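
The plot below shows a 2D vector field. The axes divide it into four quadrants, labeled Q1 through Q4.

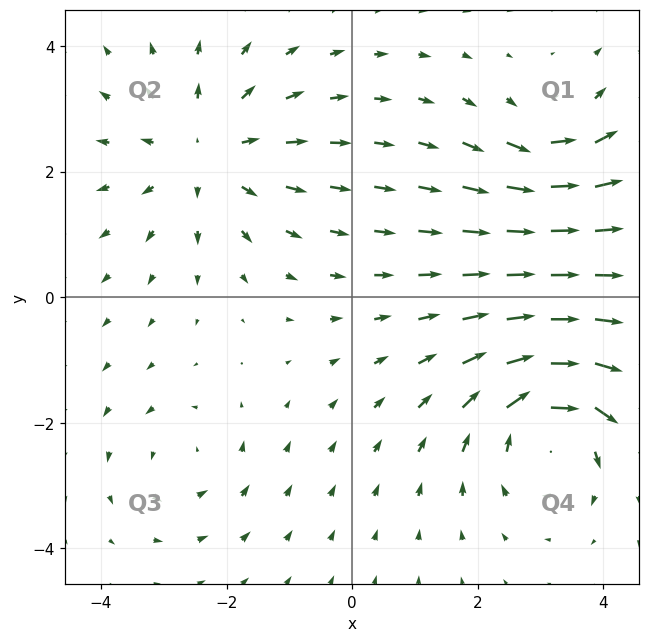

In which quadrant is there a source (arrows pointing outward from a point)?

The source sits at approximately (-2.3, 2.3), which lies in quadrant Q2. The divergence there is about +4, positive as expected for a source.

Q2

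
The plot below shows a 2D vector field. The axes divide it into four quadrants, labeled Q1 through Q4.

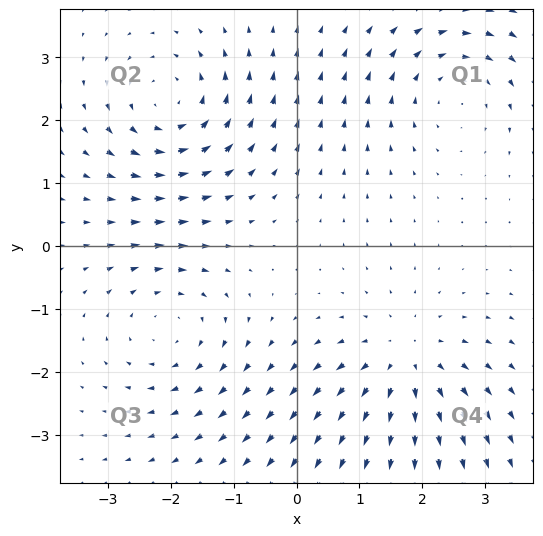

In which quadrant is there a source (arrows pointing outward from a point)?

Q4

The source sits at approximately (1.7, -1.8), which lies in quadrant Q4. The divergence there is about +3, positive as expected for a source.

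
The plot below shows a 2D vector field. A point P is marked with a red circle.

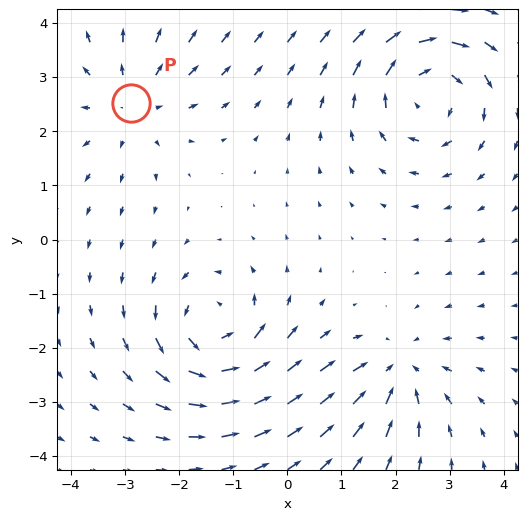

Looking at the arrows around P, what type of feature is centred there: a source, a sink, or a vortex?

At P (-2.9, 2.5) the arrows spread outward. Divergence about +3, curl ≈0 — positive divergence with near-zero curl is a source.

source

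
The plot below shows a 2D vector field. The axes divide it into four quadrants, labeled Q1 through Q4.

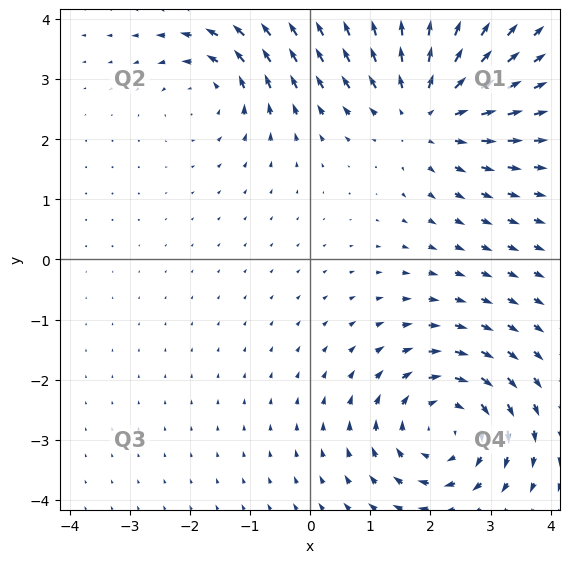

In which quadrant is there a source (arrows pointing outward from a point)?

Q1

The source sits at approximately (1.9, 2.5), which lies in quadrant Q1. The divergence there is about +4, positive as expected for a source.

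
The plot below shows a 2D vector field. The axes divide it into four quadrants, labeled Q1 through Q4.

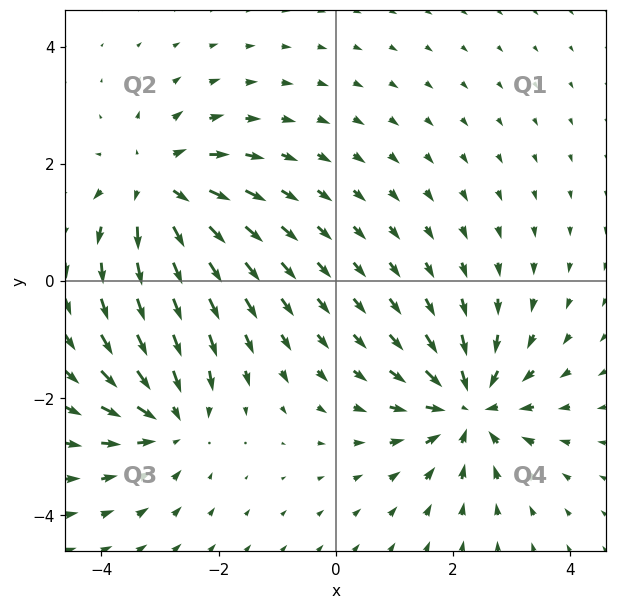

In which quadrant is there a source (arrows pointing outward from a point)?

Q2

The source sits at approximately (-3.0, 1.6), which lies in quadrant Q2. The divergence there is about +5, positive as expected for a source.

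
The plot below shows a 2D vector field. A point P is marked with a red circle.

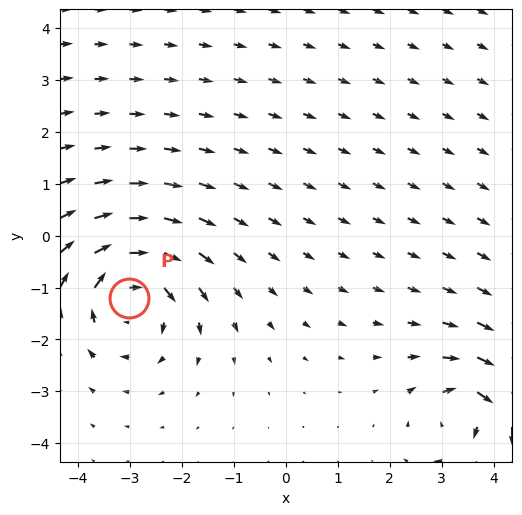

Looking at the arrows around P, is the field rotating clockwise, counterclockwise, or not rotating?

clockwise

Near P at (-3.0, -1.2) the arrows circulate clockwise. The curl (z-component) there is about -5; negative curl means clockwise rotation.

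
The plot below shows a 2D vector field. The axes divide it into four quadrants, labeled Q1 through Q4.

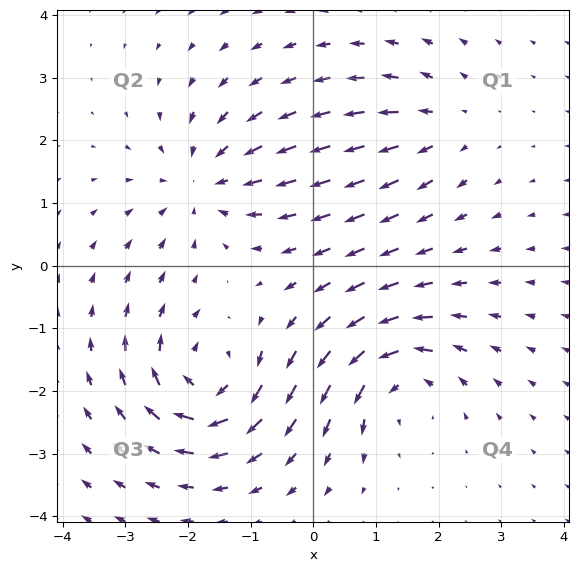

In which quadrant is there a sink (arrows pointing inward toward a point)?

Q2

The sink sits at approximately (-1.7, 1.3), which lies in quadrant Q2. The divergence there is about -4, negative as expected for a sink.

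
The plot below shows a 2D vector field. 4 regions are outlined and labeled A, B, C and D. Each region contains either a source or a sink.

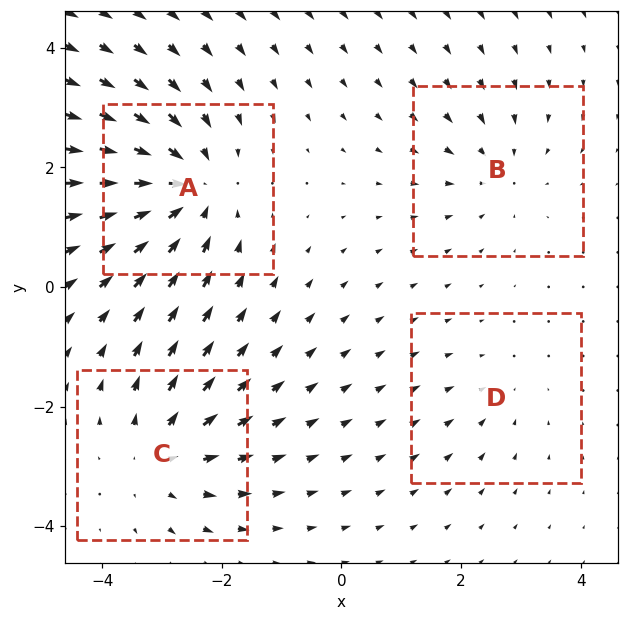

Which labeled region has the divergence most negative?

Divergence at each region's feature centre — A: about -6, B: about -3, C: about +4, D: about -2. Region A is most negative.

A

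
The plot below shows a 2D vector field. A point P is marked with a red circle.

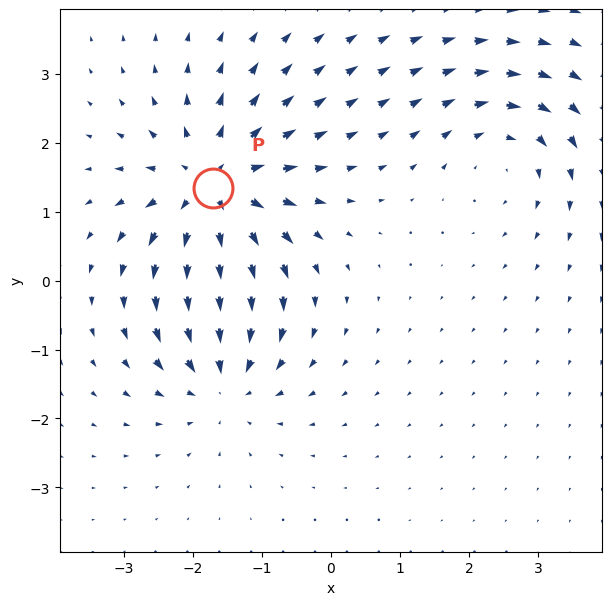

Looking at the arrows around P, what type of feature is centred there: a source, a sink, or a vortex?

At P (-1.7, 1.3) the arrows spread outward. Divergence about +5, curl ≈0 — positive divergence with near-zero curl is a source.

source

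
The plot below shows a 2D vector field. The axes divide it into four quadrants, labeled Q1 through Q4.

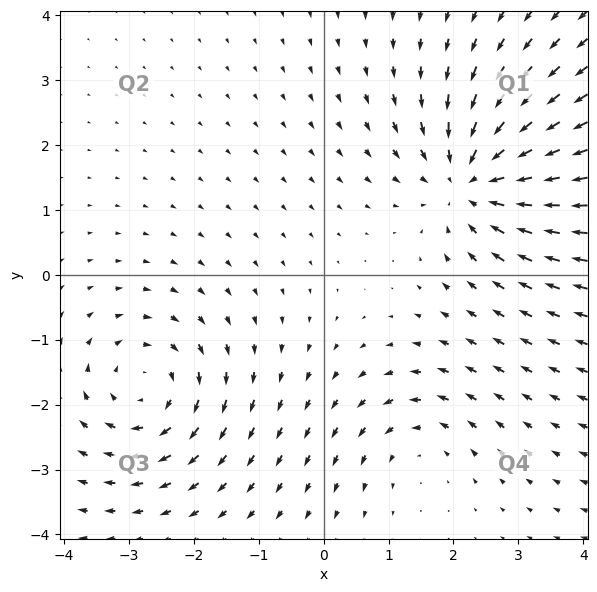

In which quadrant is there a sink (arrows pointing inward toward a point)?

Q1

The sink sits at approximately (2.3, 1.5), which lies in quadrant Q1. The divergence there is about -5, negative as expected for a sink.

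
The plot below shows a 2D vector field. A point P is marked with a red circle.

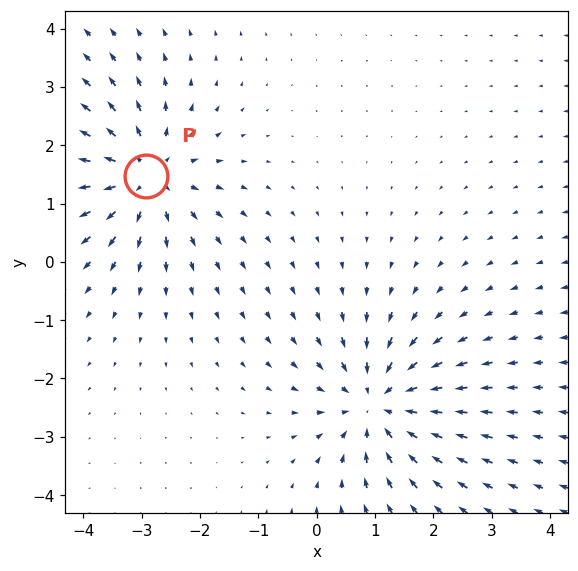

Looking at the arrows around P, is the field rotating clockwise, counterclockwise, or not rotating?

Near P at (-2.9, 1.5) the arrows show no circulation. The curl there is ≈0.

not rotating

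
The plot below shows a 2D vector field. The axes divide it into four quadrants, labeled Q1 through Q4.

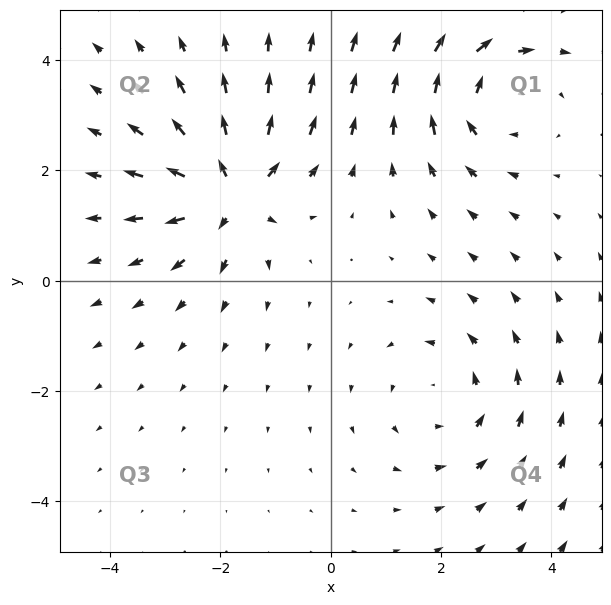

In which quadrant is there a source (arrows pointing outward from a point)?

Q2

The source sits at approximately (-1.8, 1.6), which lies in quadrant Q2. The divergence there is about +6, positive as expected for a source.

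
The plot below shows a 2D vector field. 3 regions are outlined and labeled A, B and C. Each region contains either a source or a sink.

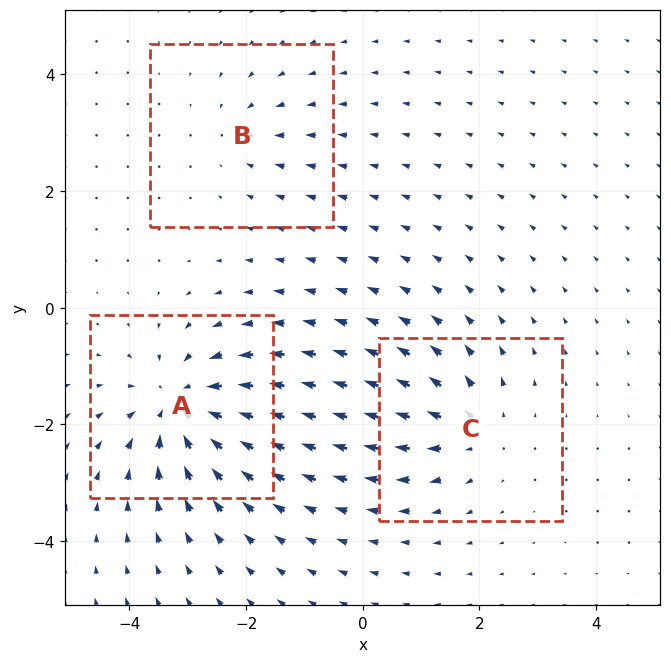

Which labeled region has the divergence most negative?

A

Divergence at each region's feature centre — A: about -5, B: about -2, C: about +3. Region A is most negative.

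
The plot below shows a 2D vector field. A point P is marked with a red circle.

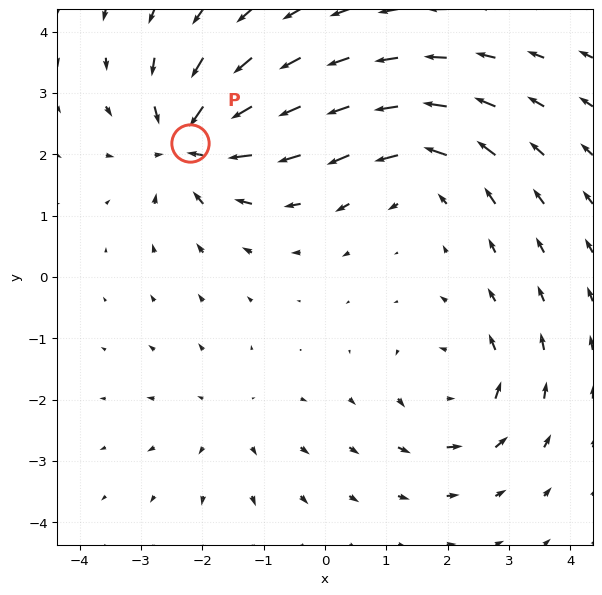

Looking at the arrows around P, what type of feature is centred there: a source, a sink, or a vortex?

At P (-2.2, 2.2) the arrows converge inward. Divergence about -7, curl ≈0 — negative divergence with near-zero curl is a sink.

sink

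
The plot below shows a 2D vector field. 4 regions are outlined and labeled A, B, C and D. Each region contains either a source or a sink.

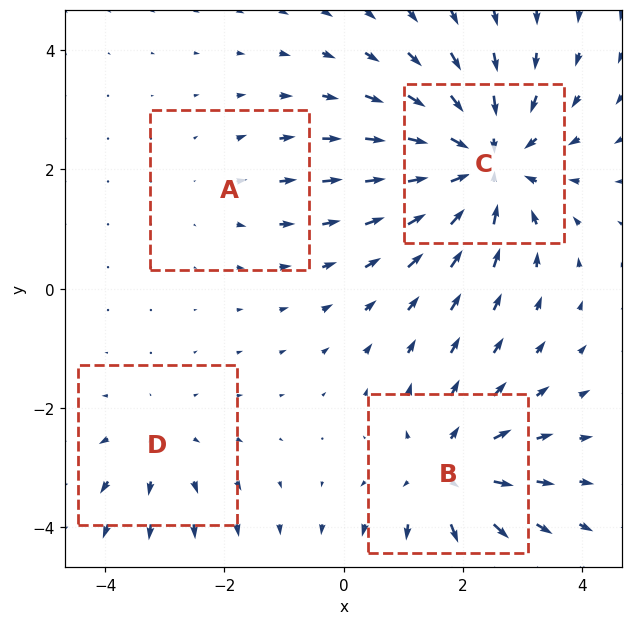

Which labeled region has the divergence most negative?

Divergence at each region's feature centre — A: about +2, B: about +4, C: about -6, D: about +3. Region C is most negative.

C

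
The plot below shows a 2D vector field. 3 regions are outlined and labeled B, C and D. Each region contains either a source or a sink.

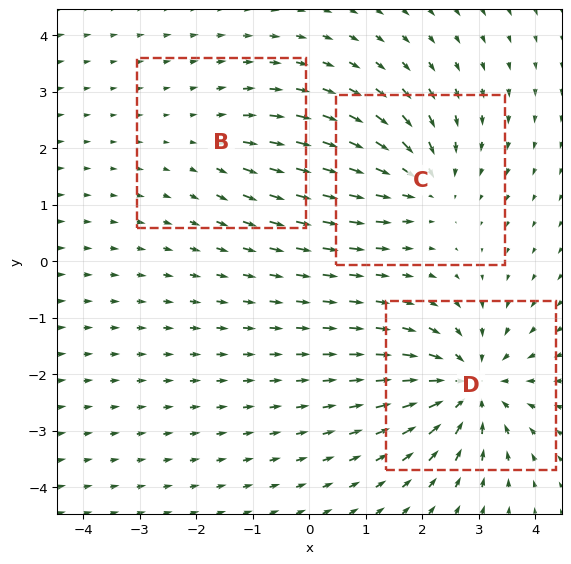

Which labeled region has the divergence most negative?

Divergence at each region's feature centre — B: about +2, C: about -4, D: about -5. Region D is most negative.

D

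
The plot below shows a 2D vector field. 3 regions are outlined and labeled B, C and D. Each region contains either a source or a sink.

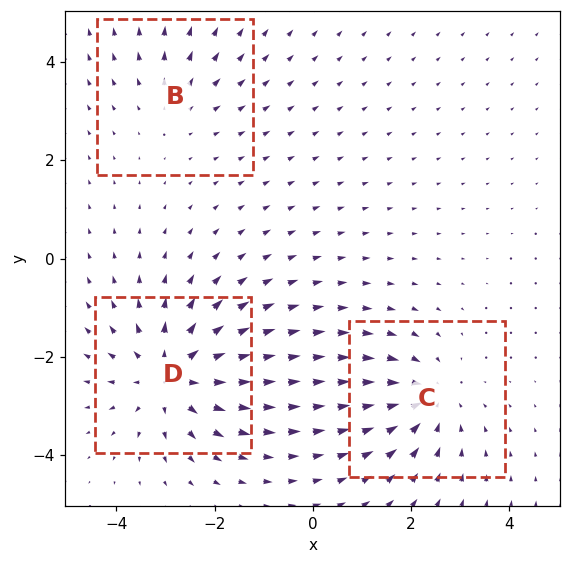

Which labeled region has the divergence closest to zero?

B

Divergence at each region's feature centre — B: about +2, C: about -3, D: about +4. Region B is closest to zero.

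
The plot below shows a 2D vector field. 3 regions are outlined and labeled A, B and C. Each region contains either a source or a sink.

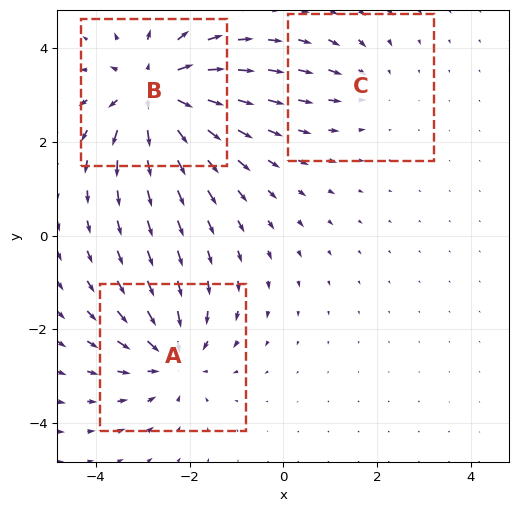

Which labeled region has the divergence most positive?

Divergence at each region's feature centre — A: about -3, B: about +5, C: about -2. Region B is most positive.

B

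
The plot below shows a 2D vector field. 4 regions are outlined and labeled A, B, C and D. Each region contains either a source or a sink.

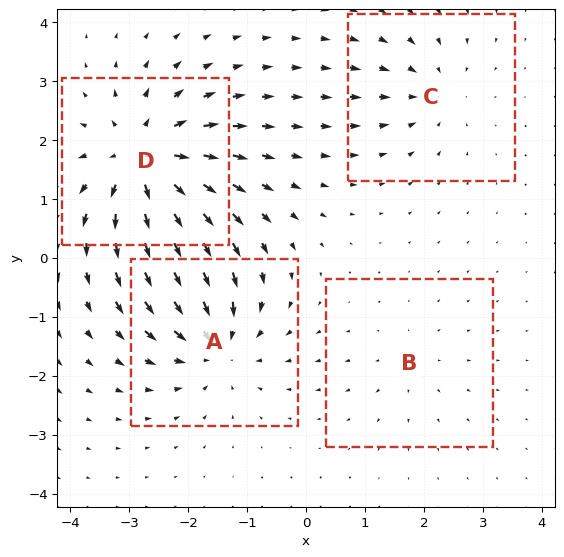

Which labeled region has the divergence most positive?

D

Divergence at each region's feature centre — A: about -5, B: about +2, C: about -3, D: about +7. Region D is most positive.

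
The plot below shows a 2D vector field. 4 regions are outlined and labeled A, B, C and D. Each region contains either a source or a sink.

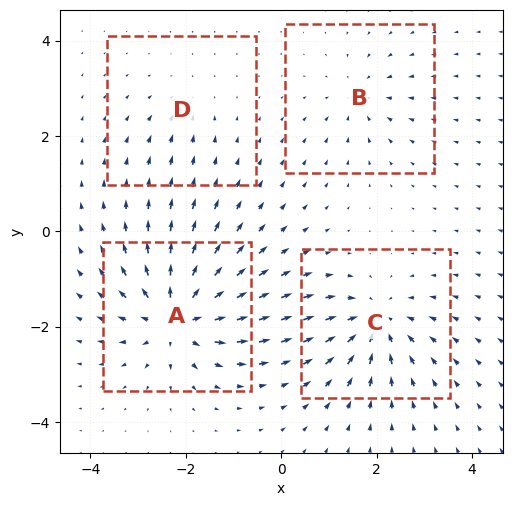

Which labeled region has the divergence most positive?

Divergence at each region's feature centre — A: about +8, B: about -4, C: about -6, D: about -2. Region A is most positive.

A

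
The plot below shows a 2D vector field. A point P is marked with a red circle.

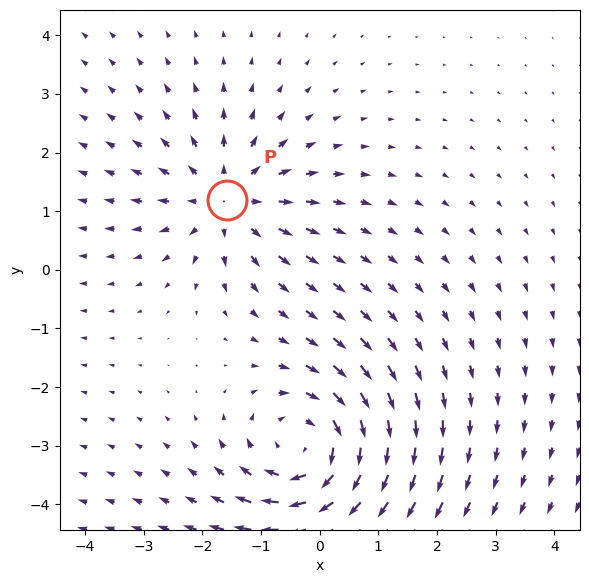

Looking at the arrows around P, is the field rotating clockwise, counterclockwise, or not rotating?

Near P at (-1.6, 1.2) the arrows show no circulation. The curl there is ≈0.

not rotating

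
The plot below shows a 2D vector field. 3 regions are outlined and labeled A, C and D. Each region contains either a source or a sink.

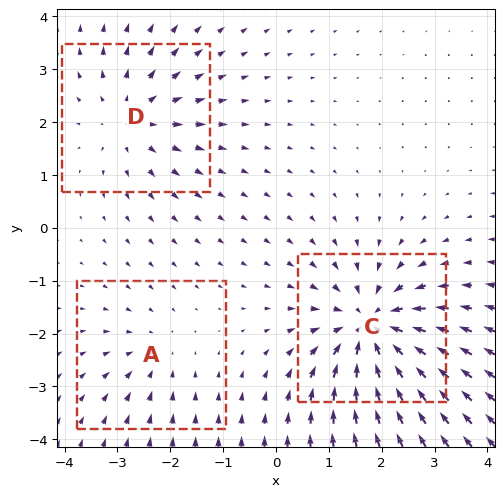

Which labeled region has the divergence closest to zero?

A

Divergence at each region's feature centre — A: about -2, C: about -5, D: about +3. Region A is closest to zero.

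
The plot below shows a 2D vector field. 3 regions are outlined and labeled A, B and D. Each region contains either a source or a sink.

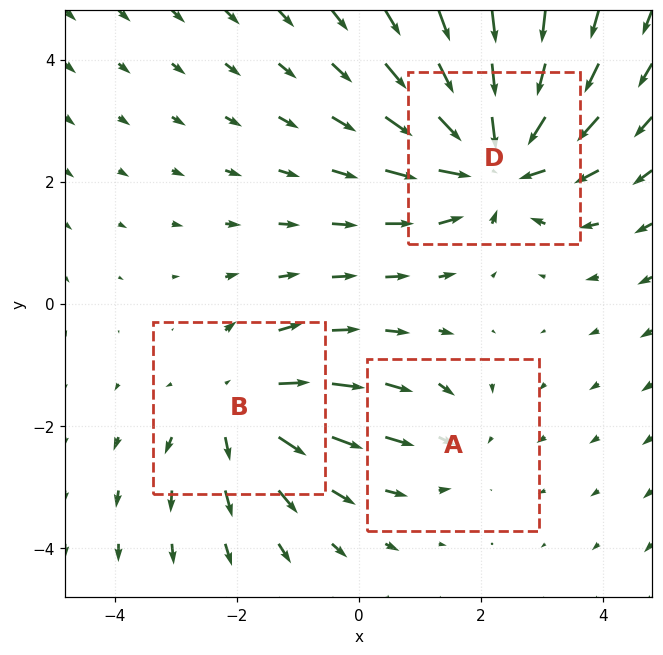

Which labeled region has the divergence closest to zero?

Divergence at each region's feature centre — A: about -2, B: about +3, D: about -5. Region A is closest to zero.

A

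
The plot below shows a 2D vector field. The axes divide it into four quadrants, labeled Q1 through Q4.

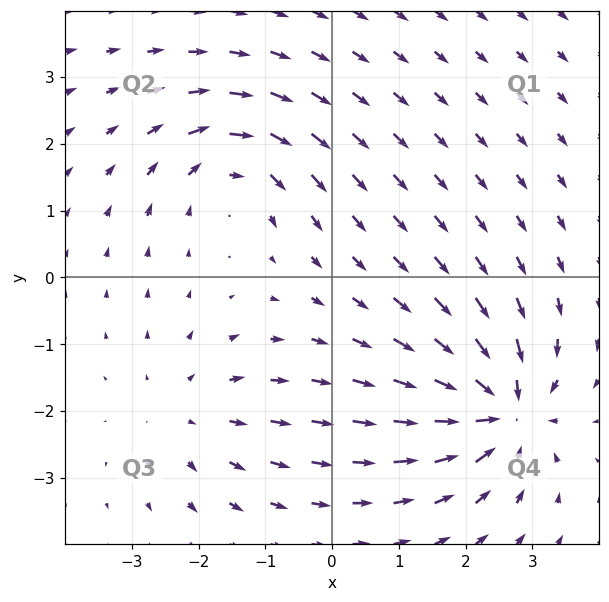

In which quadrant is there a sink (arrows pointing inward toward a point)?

Q4

The sink sits at approximately (2.5, -2.0), which lies in quadrant Q4. The divergence there is about -6, negative as expected for a sink.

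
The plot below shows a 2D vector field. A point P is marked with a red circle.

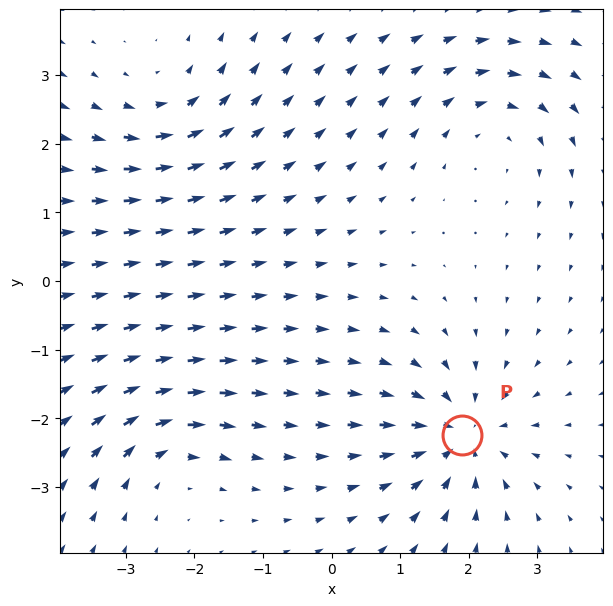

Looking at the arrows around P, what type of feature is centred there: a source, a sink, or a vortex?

At P (1.9, -2.3) the arrows converge inward. Divergence about -5, curl ≈0 — negative divergence with near-zero curl is a sink.

sink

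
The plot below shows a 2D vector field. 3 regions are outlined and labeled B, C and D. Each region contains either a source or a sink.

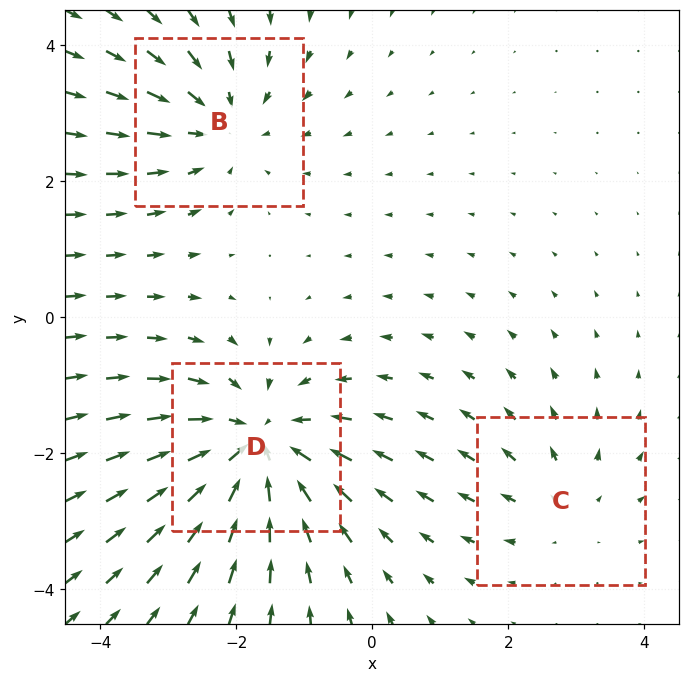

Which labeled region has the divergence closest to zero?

C

Divergence at each region's feature centre — B: about -3, C: about +2, D: about -4. Region C is closest to zero.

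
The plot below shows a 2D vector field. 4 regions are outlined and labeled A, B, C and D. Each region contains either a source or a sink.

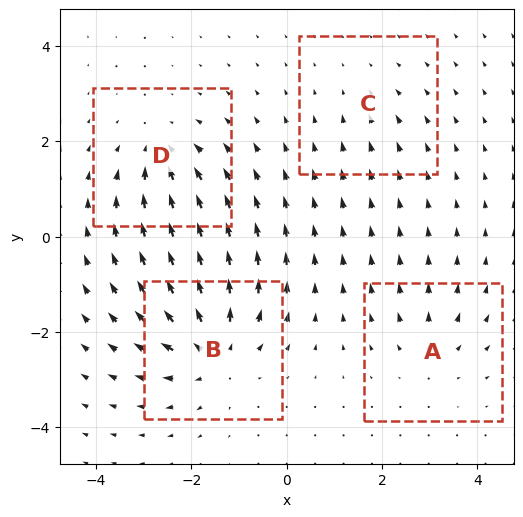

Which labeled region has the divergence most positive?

B

Divergence at each region's feature centre — A: about +3, B: about +7, C: about -2, D: about -5. Region B is most positive.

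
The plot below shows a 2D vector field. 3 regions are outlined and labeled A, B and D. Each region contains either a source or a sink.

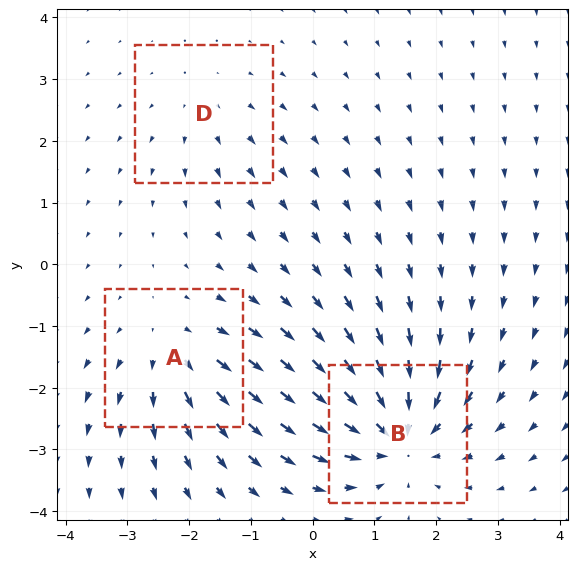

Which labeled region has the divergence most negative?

Divergence at each region's feature centre — A: about +3, B: about -5, D: about +2. Region B is most negative.

B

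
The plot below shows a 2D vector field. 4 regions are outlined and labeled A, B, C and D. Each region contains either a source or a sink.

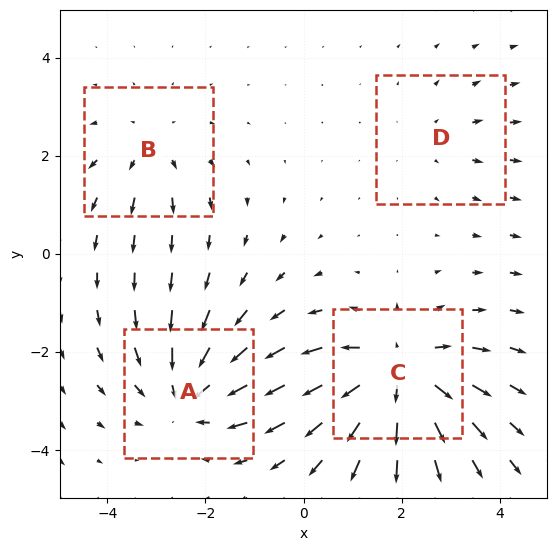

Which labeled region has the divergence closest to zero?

Divergence at each region's feature centre — A: about -5, B: about +3, C: about +6, D: about +2. Region D is closest to zero.

D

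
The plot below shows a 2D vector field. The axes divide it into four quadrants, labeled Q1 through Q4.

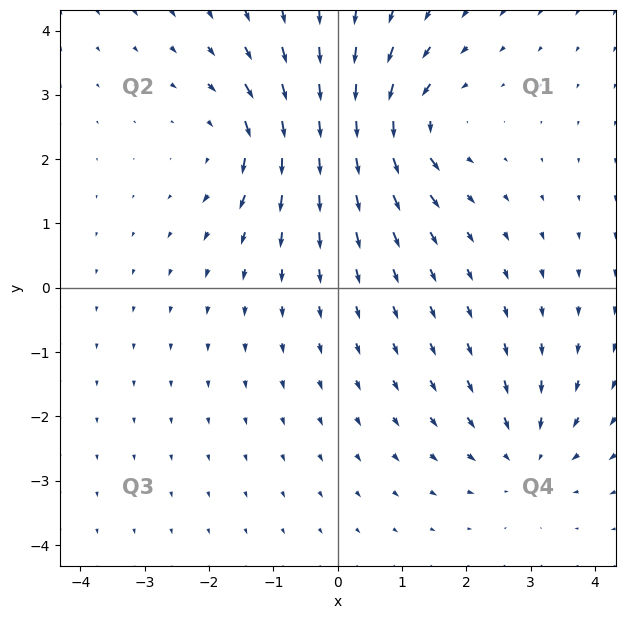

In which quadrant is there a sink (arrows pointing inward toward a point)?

Q4

The sink sits at approximately (2.9, -2.6), which lies in quadrant Q4. The divergence there is about -3, negative as expected for a sink.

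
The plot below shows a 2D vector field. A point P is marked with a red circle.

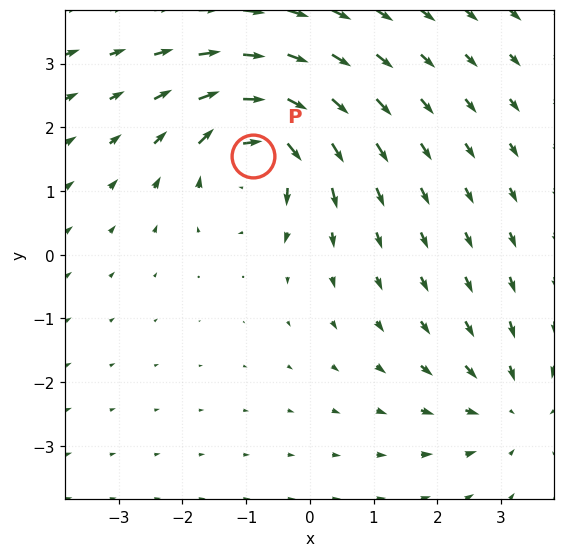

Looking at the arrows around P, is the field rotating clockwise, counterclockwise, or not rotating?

Near P at (-0.9, 1.5) the arrows circulate clockwise. The curl (z-component) there is about -7; negative curl means clockwise rotation.

clockwise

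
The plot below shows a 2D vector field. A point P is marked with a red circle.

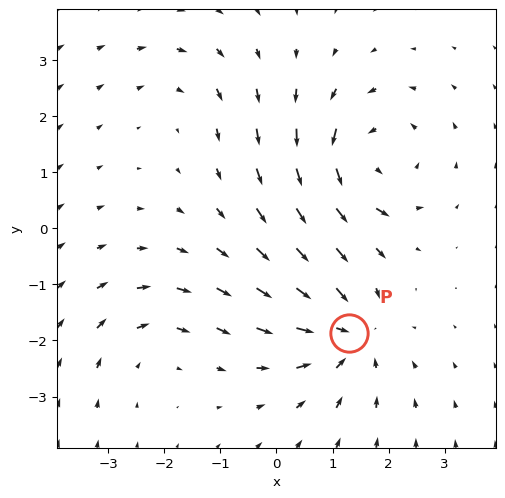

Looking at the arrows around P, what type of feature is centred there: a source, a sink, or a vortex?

sink

At P (1.3, -1.9) the arrows converge inward. Divergence about -5, curl ≈0 — negative divergence with near-zero curl is a sink.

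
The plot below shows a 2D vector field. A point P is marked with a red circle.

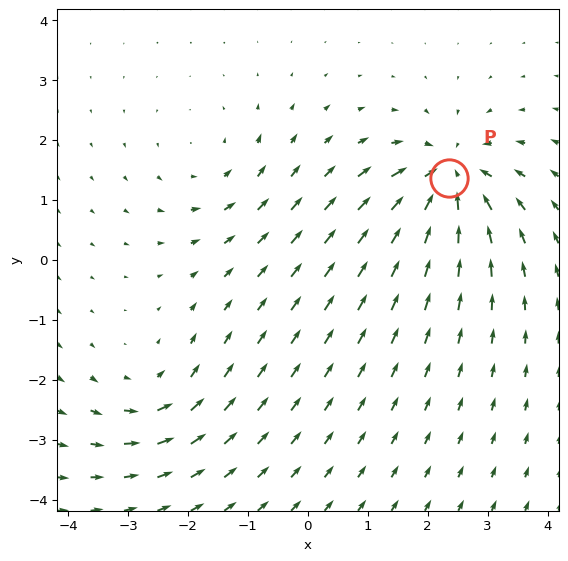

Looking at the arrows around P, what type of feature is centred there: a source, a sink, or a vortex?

sink

At P (2.4, 1.4) the arrows converge inward. Divergence about -6, curl ≈0 — negative divergence with near-zero curl is a sink.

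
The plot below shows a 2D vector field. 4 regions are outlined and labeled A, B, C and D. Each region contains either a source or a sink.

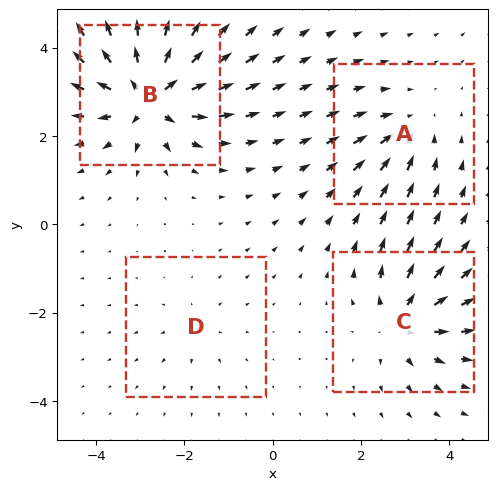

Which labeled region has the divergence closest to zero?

Divergence at each region's feature centre — A: about -4, B: about +9, C: about +5, D: about +2. Region D is closest to zero.

D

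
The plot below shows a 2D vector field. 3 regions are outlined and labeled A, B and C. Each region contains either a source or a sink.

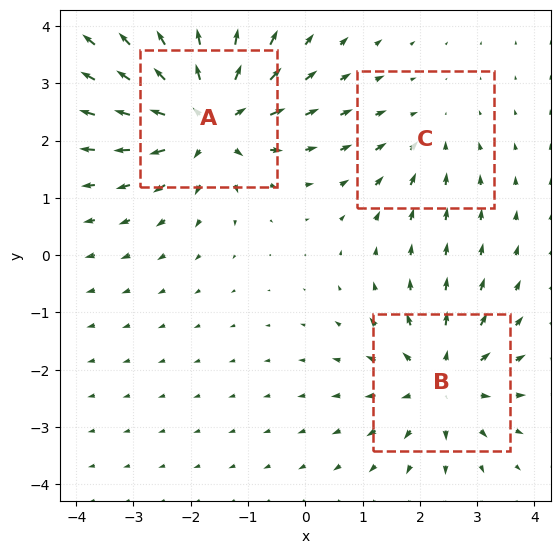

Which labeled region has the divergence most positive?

Divergence at each region's feature centre — A: about +5, B: about +4, C: about -2. Region A is most positive.

A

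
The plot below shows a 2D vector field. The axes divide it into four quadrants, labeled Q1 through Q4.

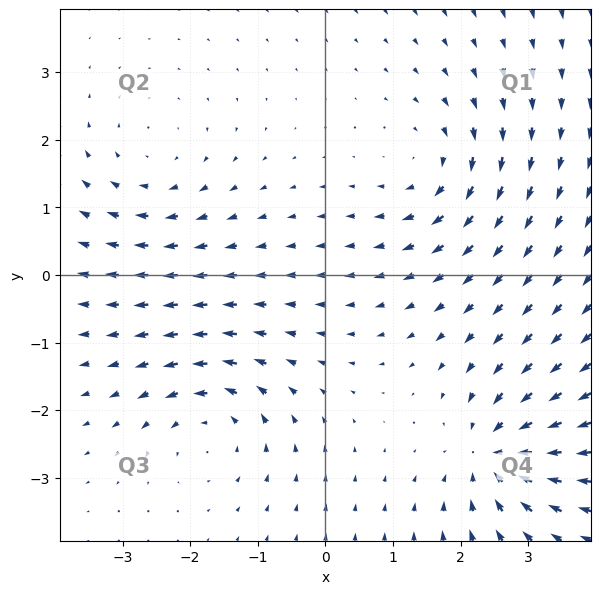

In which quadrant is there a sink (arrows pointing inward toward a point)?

Q4

The sink sits at approximately (2.5, -2.6), which lies in quadrant Q4. The divergence there is about -6, negative as expected for a sink.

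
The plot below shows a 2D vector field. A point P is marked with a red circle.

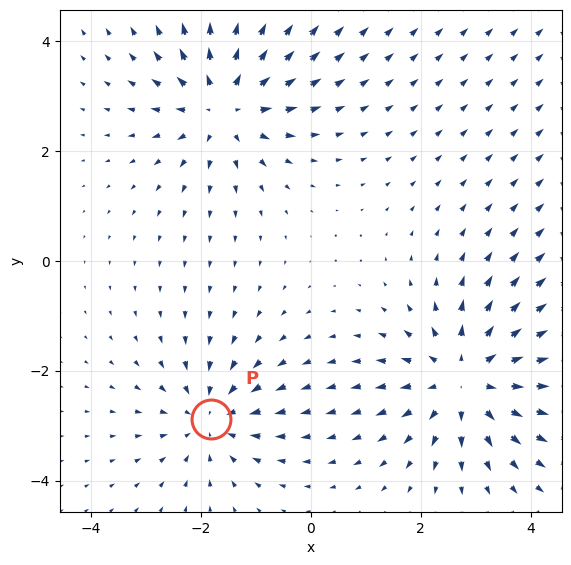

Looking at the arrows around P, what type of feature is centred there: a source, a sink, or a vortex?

sink

At P (-1.8, -2.9) the arrows converge inward. Divergence about -4, curl ≈0 — negative divergence with near-zero curl is a sink.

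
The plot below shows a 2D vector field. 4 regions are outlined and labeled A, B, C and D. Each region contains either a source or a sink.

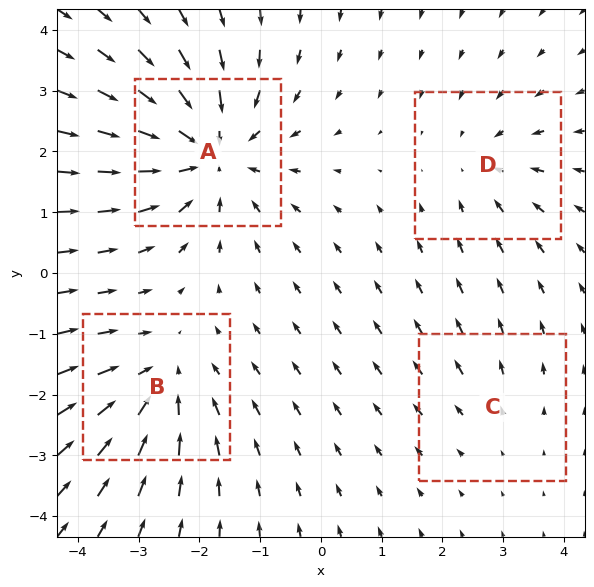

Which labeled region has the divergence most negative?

A

Divergence at each region's feature centre — A: about -6, B: about -4, C: about +2, D: about -3. Region A is most negative.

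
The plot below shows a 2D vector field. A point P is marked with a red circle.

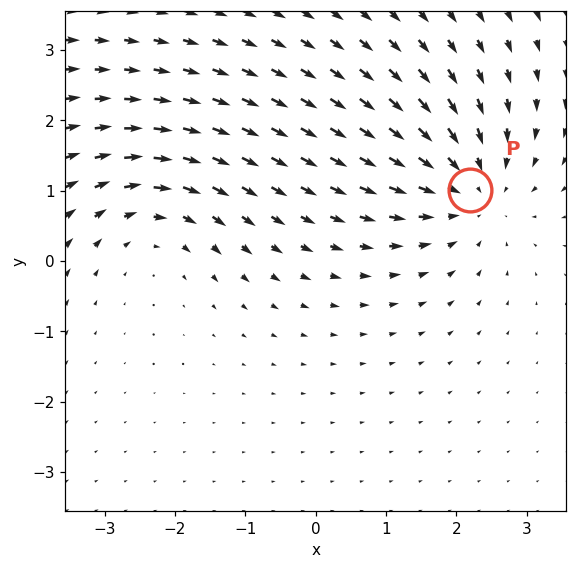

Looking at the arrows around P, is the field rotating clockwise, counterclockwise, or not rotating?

Near P at (2.2, 1.0) the arrows show no circulation. The curl there is ≈0.

not rotating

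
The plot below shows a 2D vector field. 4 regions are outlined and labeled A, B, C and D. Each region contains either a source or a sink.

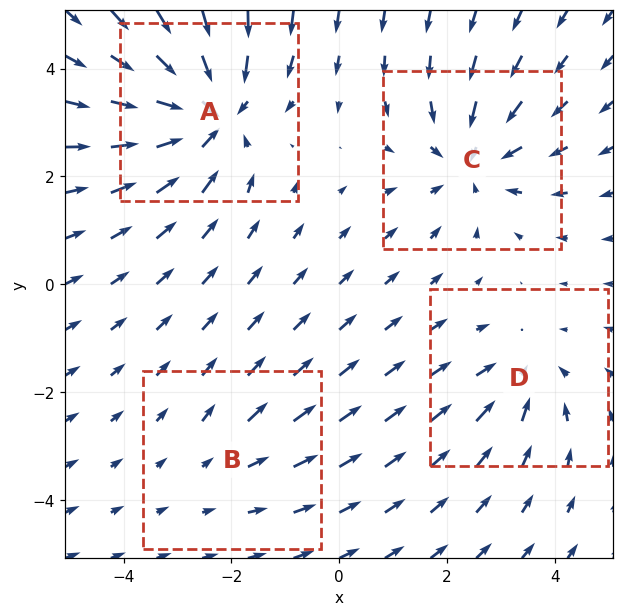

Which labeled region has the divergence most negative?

Divergence at each region's feature centre — A: about -5, B: about +2, C: about -4, D: about -3. Region A is most negative.

A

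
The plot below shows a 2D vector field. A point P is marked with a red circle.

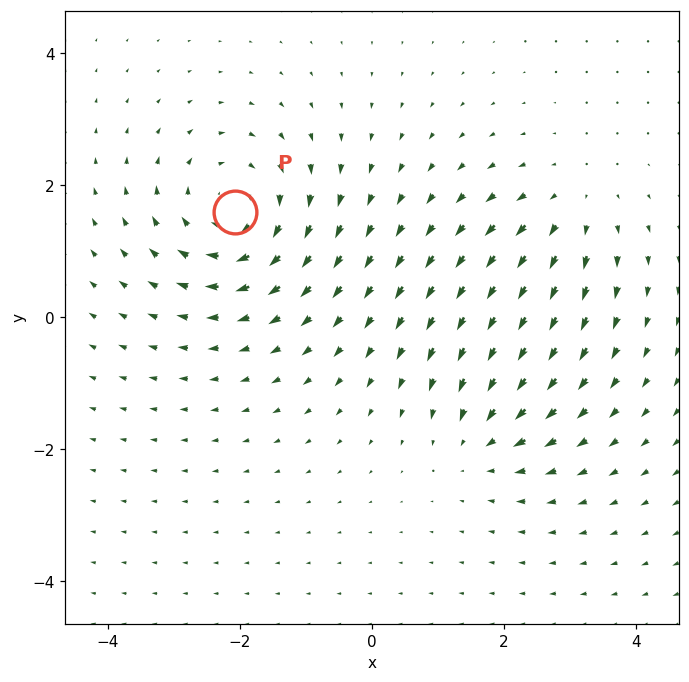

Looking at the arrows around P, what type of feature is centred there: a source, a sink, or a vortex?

vortex

At P (-2.1, 1.6) the arrows circulate clockwise. Divergence ≈0, curl about -5 — near-zero divergence with nonzero curl is a vortex.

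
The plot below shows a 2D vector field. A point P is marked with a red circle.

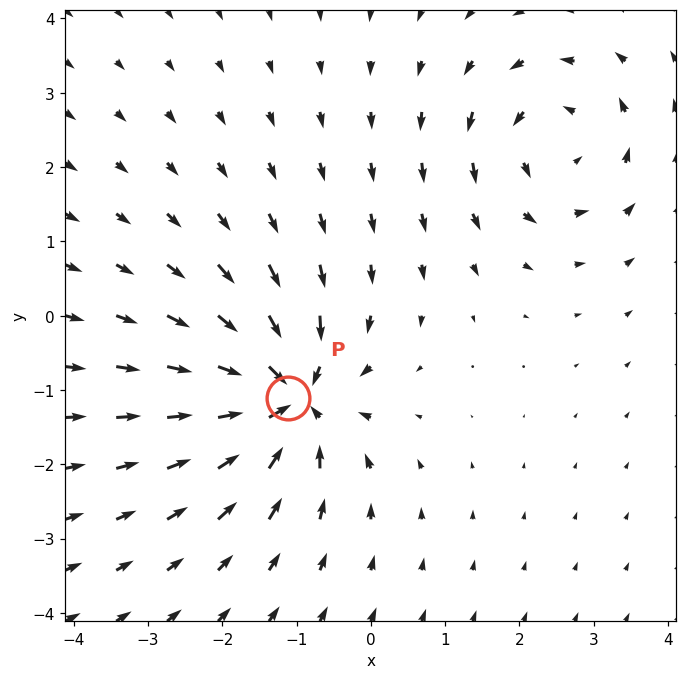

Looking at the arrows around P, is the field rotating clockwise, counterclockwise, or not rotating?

Near P at (-1.1, -1.1) the arrows show no circulation. The curl there is ≈0.

not rotating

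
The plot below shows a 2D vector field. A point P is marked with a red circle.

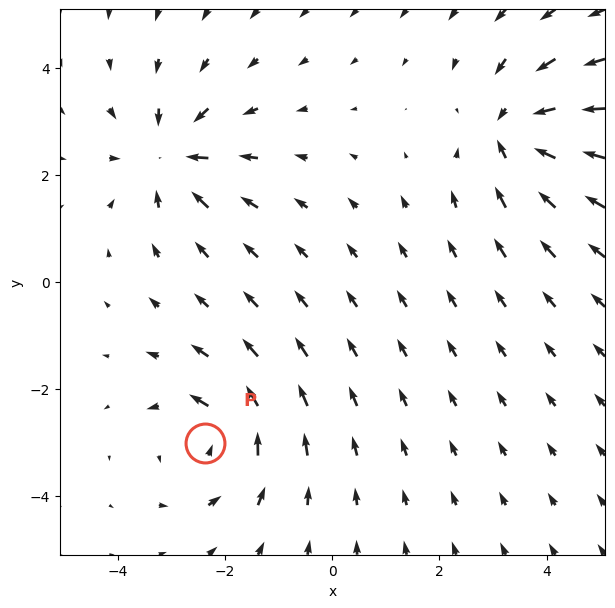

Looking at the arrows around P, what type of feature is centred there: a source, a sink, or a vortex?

At P (-2.4, -3.0) the arrows circulate counterclockwise. Divergence ≈0, curl about +3 — near-zero divergence with nonzero curl is a vortex.

vortex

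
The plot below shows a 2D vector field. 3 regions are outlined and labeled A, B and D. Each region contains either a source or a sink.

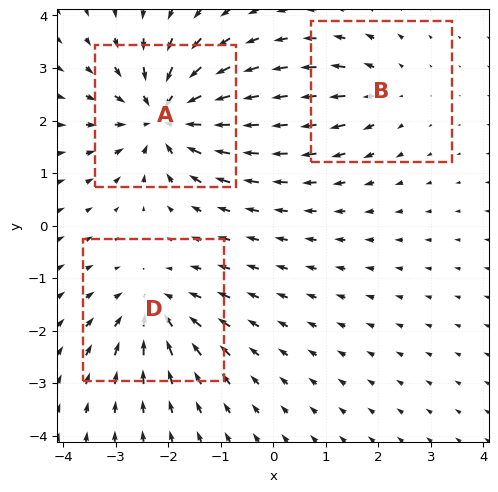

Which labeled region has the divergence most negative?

A

Divergence at each region's feature centre — A: about -5, B: about +2, D: about -3. Region A is most negative.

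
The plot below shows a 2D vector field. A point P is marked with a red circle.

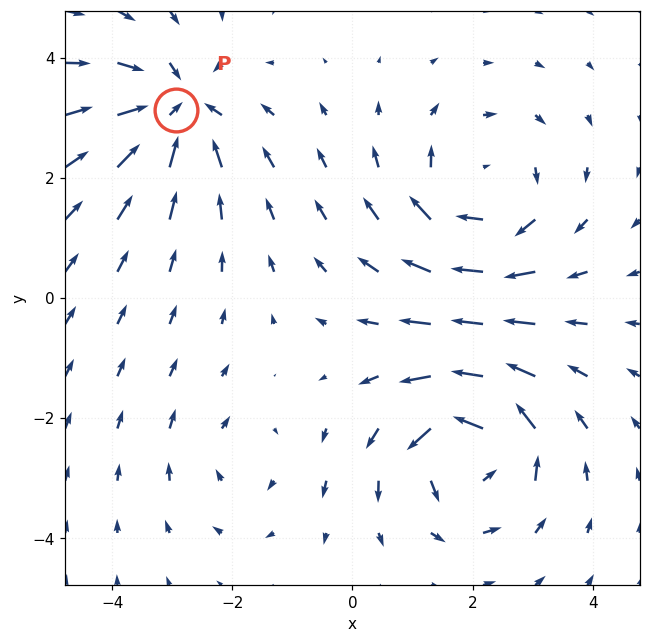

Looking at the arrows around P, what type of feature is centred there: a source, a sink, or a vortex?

sink

At P (-2.9, 3.1) the arrows converge inward. Divergence about -5, curl ≈0 — negative divergence with near-zero curl is a sink.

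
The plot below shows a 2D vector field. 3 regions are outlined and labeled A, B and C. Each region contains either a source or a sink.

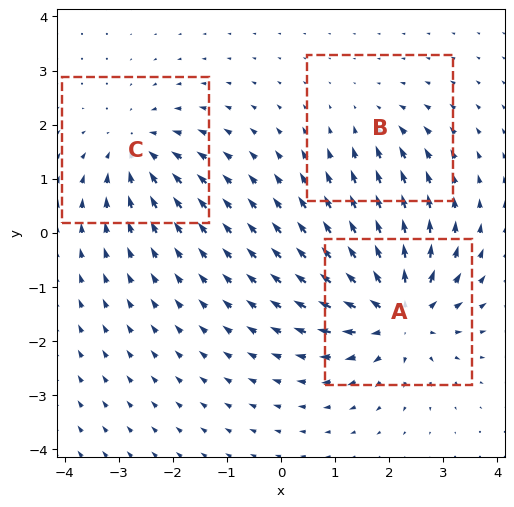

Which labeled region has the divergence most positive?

A

Divergence at each region's feature centre — A: about +5, B: about -2, C: about -3. Region A is most positive.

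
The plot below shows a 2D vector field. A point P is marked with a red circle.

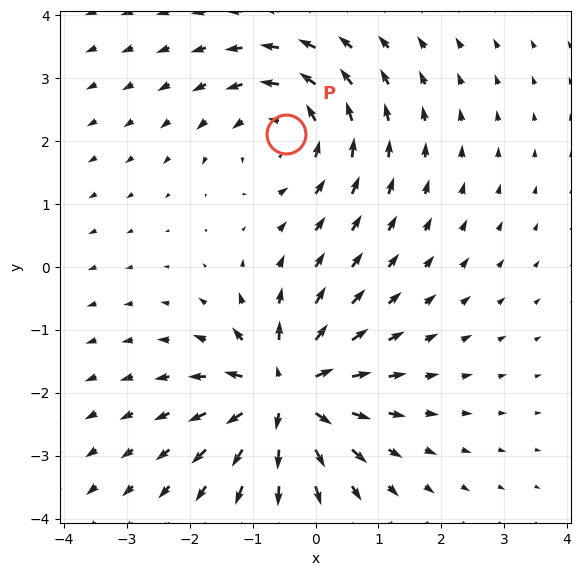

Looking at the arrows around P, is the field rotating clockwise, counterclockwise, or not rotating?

counterclockwise

Near P at (-0.5, 2.1) the arrows circulate counterclockwise. The curl (z-component) there is about +4; positive curl means counterclockwise rotation.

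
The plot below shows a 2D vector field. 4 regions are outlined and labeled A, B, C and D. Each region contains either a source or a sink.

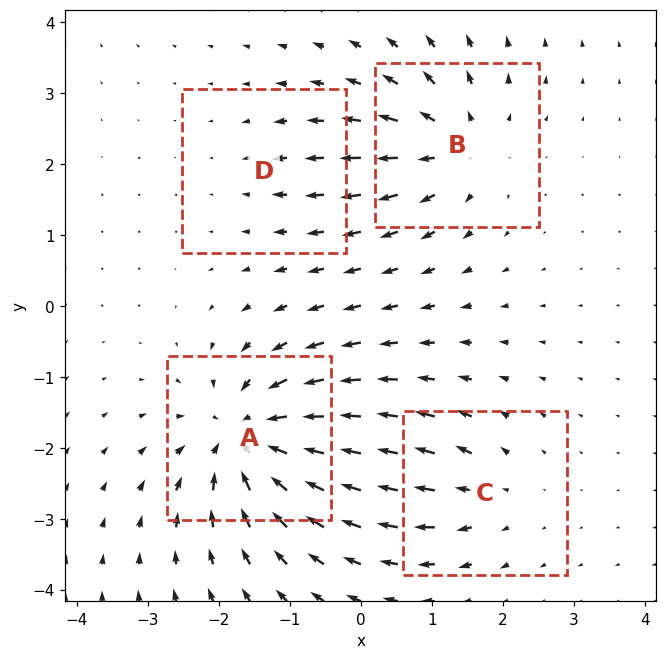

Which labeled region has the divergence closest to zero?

Divergence at each region's feature centre — A: about -9, B: about +6, C: about +4, D: about -2. Region D is closest to zero.

D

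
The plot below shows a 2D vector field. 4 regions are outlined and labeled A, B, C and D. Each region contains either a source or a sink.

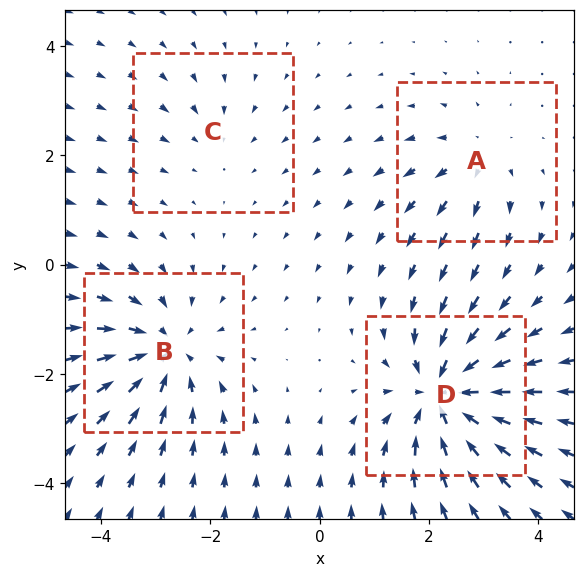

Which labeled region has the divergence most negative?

Divergence at each region's feature centre — A: about +3, B: about -6, C: about -2, D: about -7. Region D is most negative.

D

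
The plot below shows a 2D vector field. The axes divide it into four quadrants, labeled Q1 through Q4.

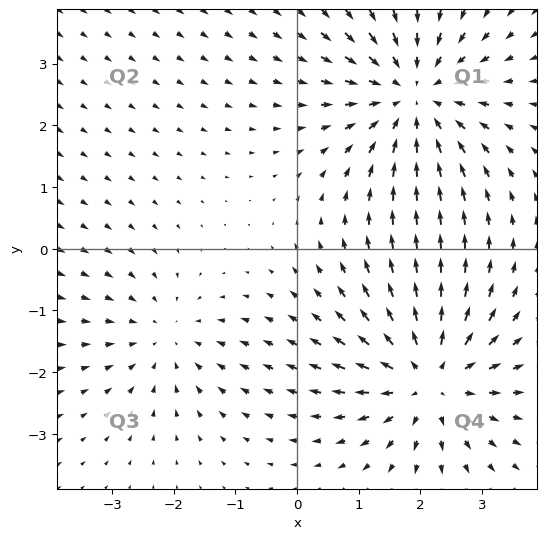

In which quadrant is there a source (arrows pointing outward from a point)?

Q4

The source sits at approximately (2.1, -2.1), which lies in quadrant Q4. The divergence there is about +4, positive as expected for a source.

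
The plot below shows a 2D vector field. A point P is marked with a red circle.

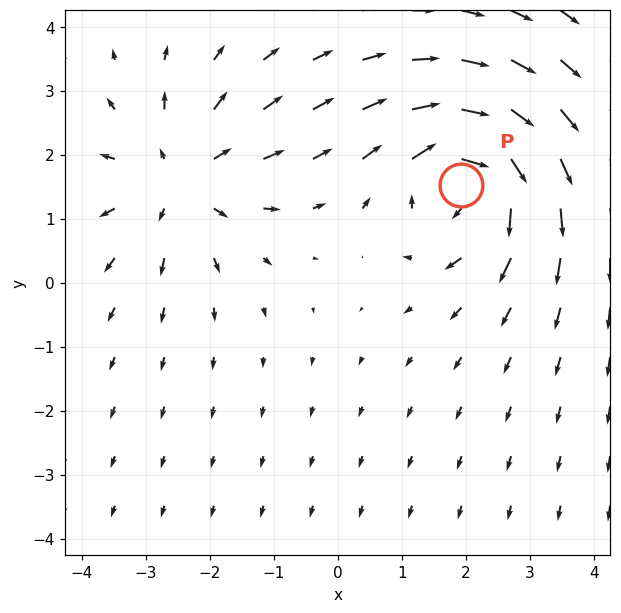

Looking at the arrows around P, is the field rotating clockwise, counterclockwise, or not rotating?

clockwise

Near P at (1.9, 1.5) the arrows circulate clockwise. The curl (z-component) there is about -6; negative curl means clockwise rotation.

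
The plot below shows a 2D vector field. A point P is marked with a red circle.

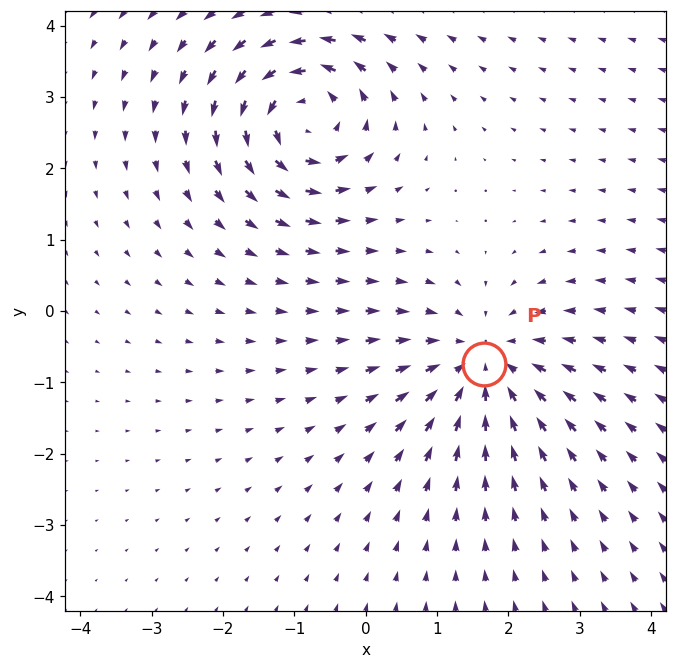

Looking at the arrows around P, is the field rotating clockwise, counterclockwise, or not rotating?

not rotating

Near P at (1.7, -0.7) the arrows show no circulation. The curl there is ≈0.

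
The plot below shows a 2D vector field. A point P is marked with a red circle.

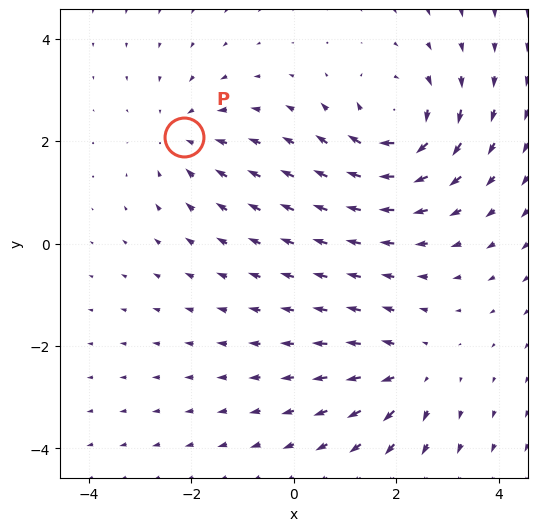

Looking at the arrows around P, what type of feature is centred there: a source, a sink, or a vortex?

At P (-2.2, 2.1) the arrows converge inward. Divergence about -3, curl ≈0 — negative divergence with near-zero curl is a sink.

sink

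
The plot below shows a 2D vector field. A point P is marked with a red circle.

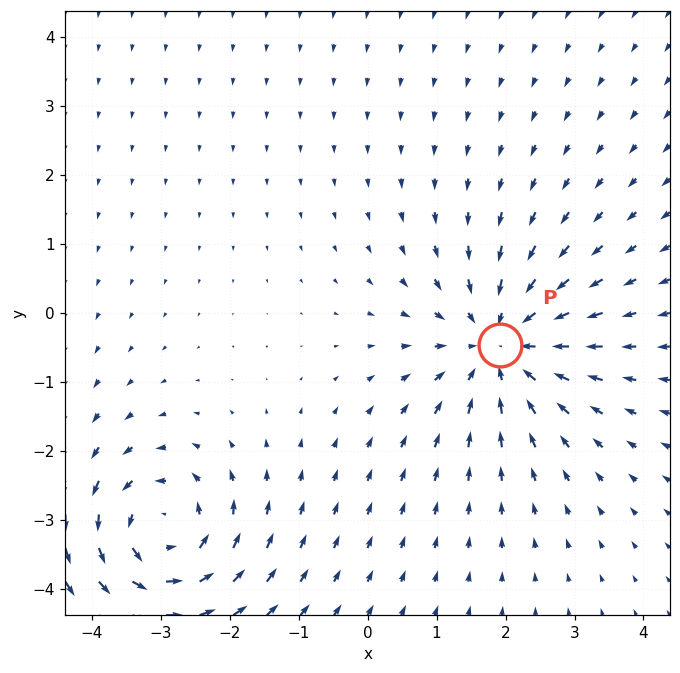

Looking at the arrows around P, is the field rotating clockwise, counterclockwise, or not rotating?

not rotating

Near P at (1.9, -0.5) the arrows show no circulation. The curl there is ≈0.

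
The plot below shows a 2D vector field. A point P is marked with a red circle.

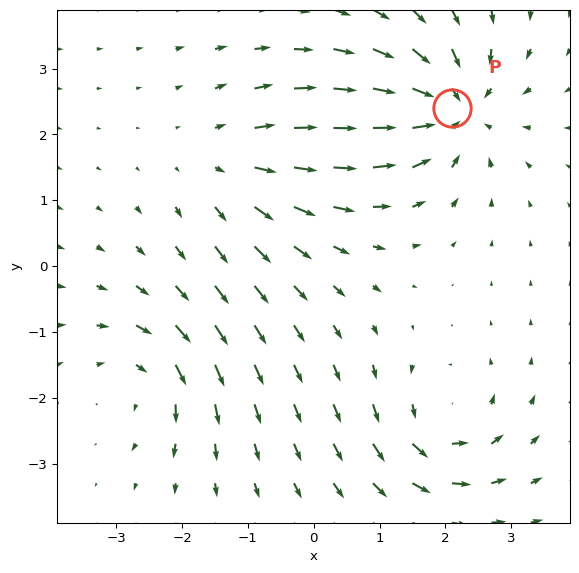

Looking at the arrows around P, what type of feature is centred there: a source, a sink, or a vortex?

At P (2.1, 2.4) the arrows converge inward. Divergence about -6, curl ≈0 — negative divergence with near-zero curl is a sink.

sink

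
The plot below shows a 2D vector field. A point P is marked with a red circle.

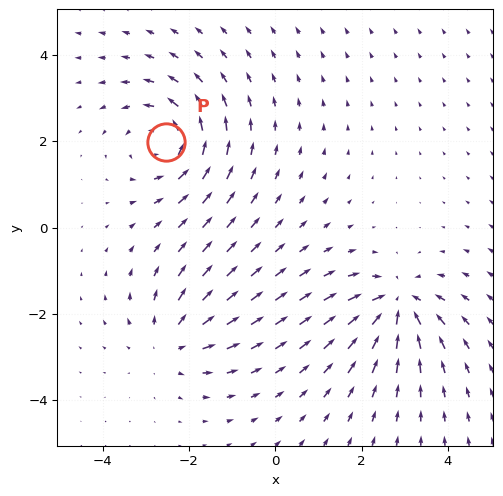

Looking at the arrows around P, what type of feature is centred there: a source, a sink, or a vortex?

vortex

At P (-2.5, 2.0) the arrows circulate counterclockwise. Divergence ≈0, curl about +4 — near-zero divergence with nonzero curl is a vortex.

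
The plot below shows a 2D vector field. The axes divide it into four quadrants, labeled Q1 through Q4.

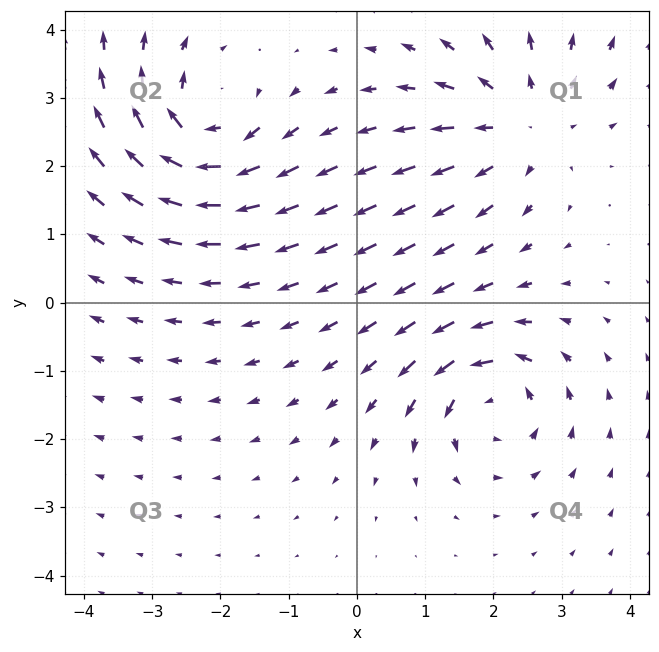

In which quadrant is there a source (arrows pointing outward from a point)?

Q1

The source sits at approximately (2.4, 2.6), which lies in quadrant Q1. The divergence there is about +4, positive as expected for a source.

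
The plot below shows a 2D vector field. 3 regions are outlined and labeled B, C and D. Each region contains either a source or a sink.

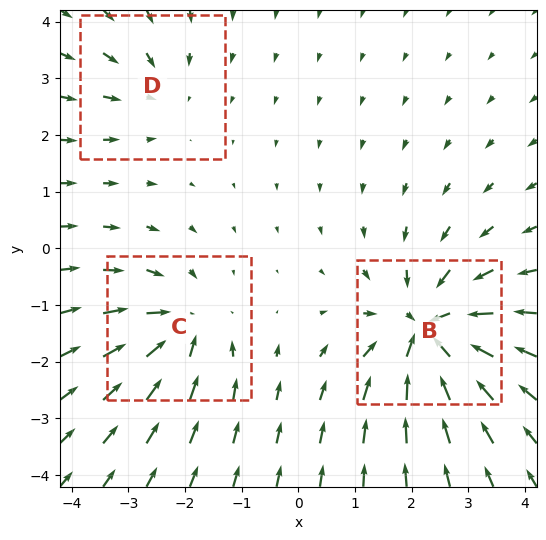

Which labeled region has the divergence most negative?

B

Divergence at each region's feature centre — B: about -5, C: about -3, D: about -2. Region B is most negative.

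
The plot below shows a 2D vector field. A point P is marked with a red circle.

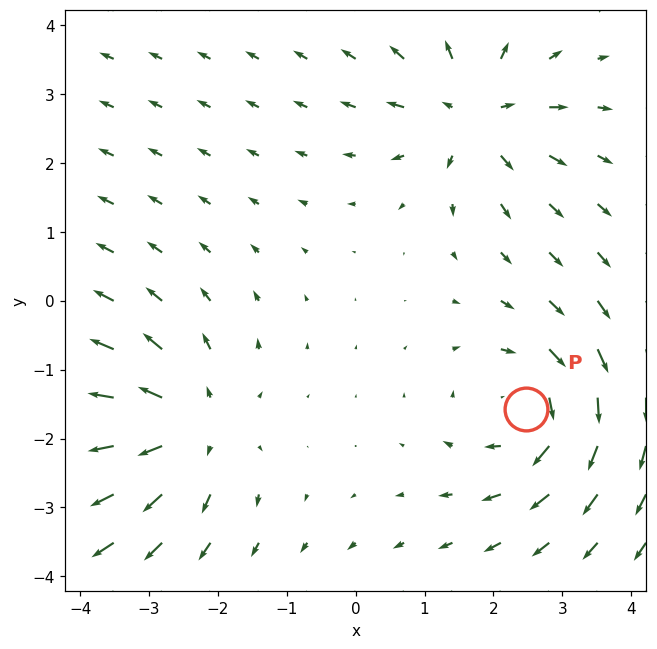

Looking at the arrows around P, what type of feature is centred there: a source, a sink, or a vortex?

vortex

At P (2.5, -1.6) the arrows circulate clockwise. Divergence ≈0, curl about -5 — near-zero divergence with nonzero curl is a vortex.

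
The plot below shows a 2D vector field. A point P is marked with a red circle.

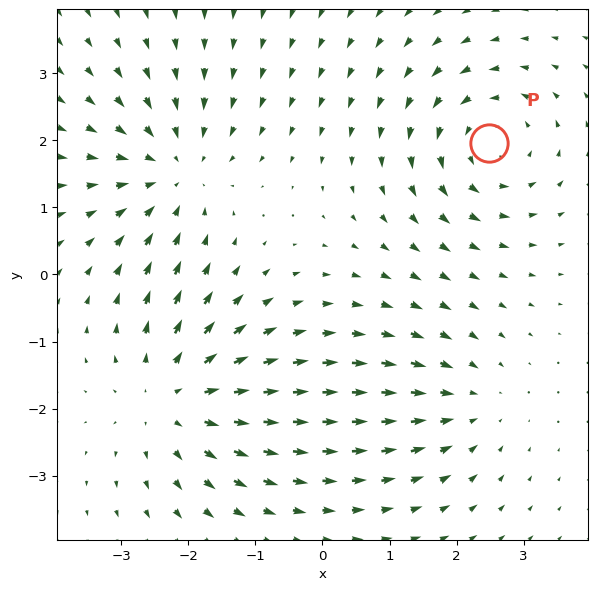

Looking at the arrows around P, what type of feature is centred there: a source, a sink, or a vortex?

At P (2.5, 2.0) the arrows circulate counterclockwise. Divergence ≈0, curl about +4 — near-zero divergence with nonzero curl is a vortex.

vortex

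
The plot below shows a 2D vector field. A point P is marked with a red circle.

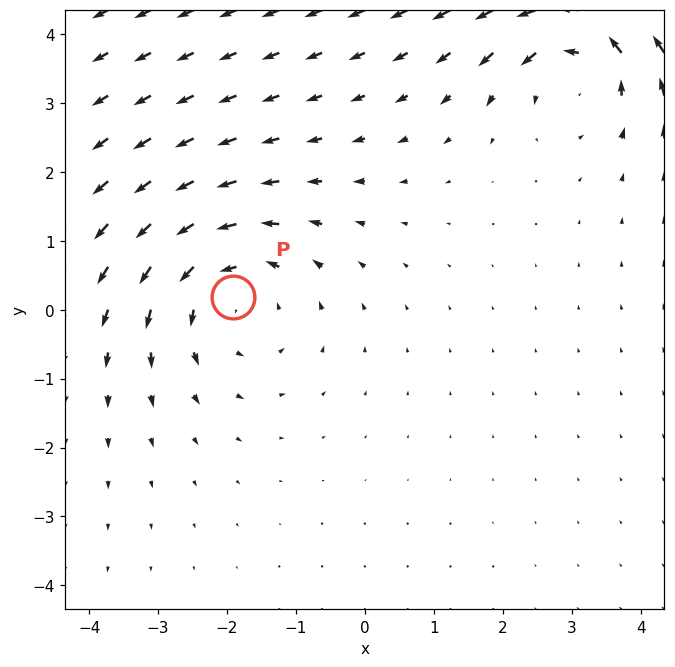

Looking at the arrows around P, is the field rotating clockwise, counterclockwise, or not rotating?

Near P at (-1.9, 0.2) the arrows circulate counterclockwise. The curl (z-component) there is about +3; positive curl means counterclockwise rotation.

counterclockwise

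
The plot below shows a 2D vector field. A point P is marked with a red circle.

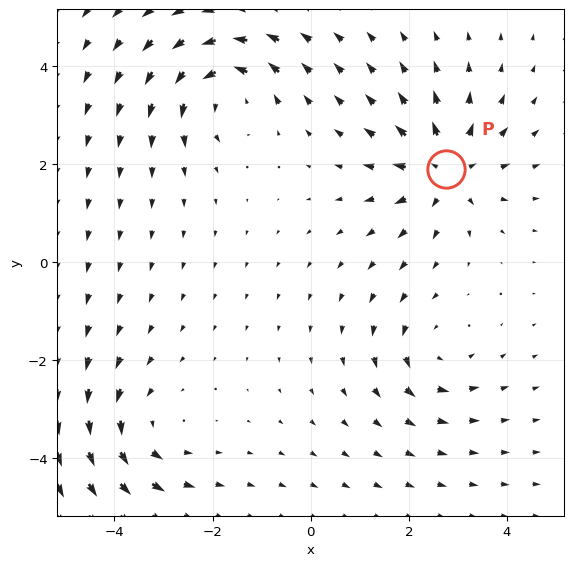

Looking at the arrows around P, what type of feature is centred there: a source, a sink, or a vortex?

source

At P (2.8, 1.9) the arrows spread outward. Divergence about +5, curl ≈0 — positive divergence with near-zero curl is a source.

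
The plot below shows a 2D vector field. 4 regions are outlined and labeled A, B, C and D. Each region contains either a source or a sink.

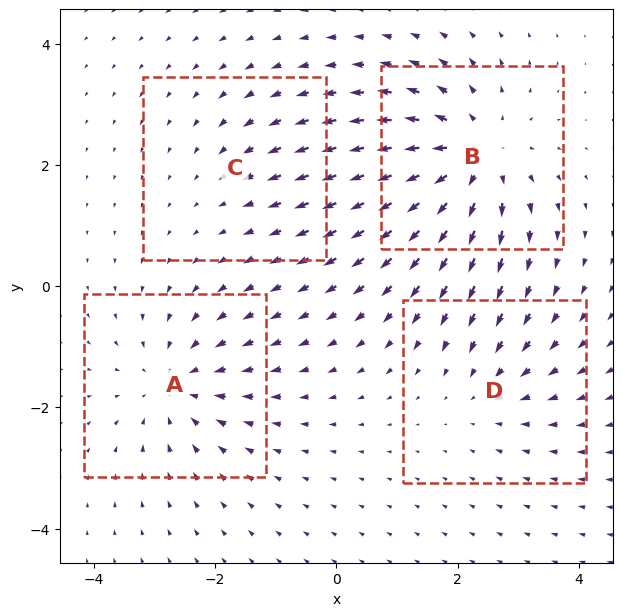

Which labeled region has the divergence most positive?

Divergence at each region's feature centre — A: about -4, B: about +6, C: about -2, D: about -3. Region B is most positive.

B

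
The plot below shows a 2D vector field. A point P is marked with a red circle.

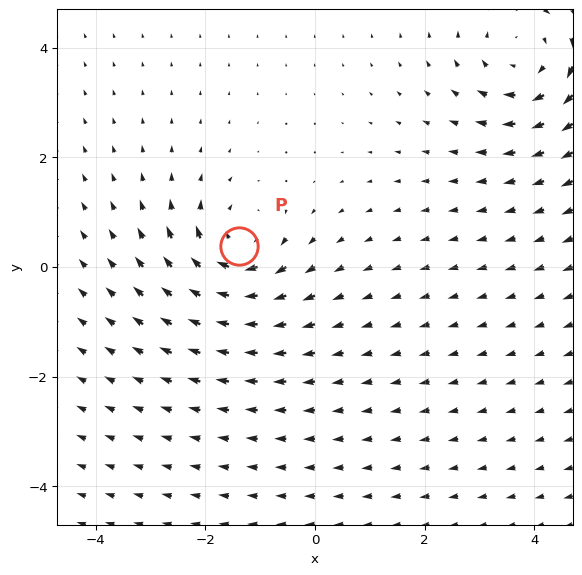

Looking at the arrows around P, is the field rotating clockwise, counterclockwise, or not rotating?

Near P at (-1.4, 0.4) the arrows circulate clockwise. The curl (z-component) there is about -5; negative curl means clockwise rotation.

clockwise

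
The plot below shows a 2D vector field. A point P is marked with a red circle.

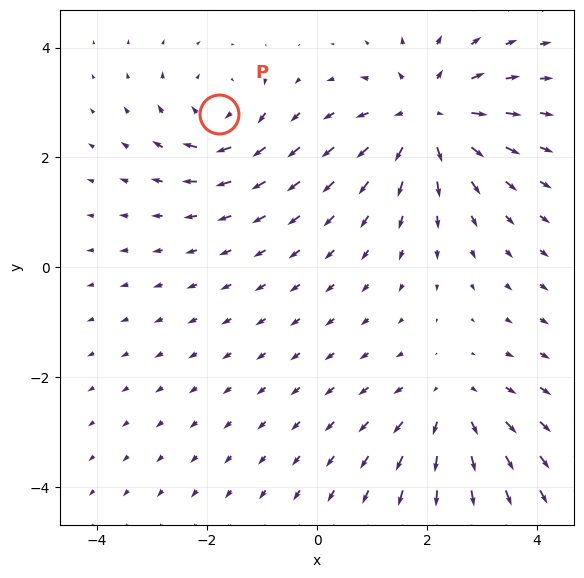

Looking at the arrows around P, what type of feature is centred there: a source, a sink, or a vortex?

vortex

At P (-1.8, 2.8) the arrows circulate clockwise. Divergence ≈0, curl about -4 — near-zero divergence with nonzero curl is a vortex.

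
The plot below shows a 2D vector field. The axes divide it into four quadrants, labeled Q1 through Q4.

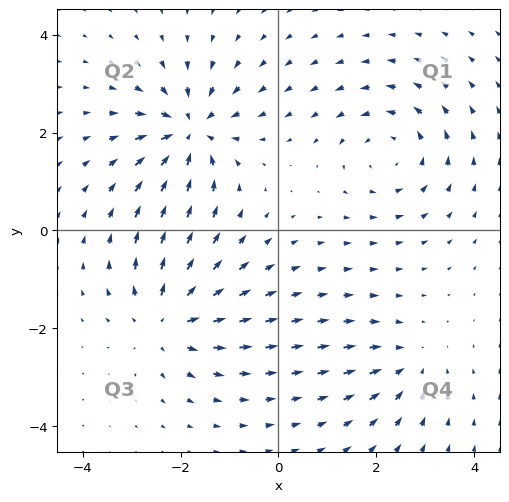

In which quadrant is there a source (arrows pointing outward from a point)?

Q3

The source sits at approximately (-2.3, -1.8), which lies in quadrant Q3. The divergence there is about +5, positive as expected for a source.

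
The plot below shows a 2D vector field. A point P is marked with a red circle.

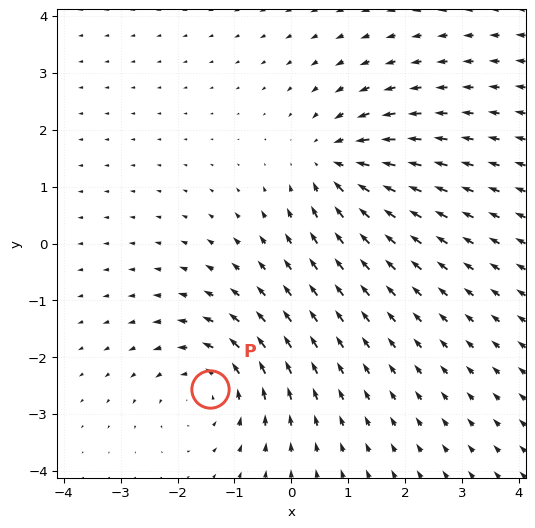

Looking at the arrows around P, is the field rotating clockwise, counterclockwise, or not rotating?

counterclockwise

Near P at (-1.4, -2.6) the arrows circulate counterclockwise. The curl (z-component) there is about +3; positive curl means counterclockwise rotation.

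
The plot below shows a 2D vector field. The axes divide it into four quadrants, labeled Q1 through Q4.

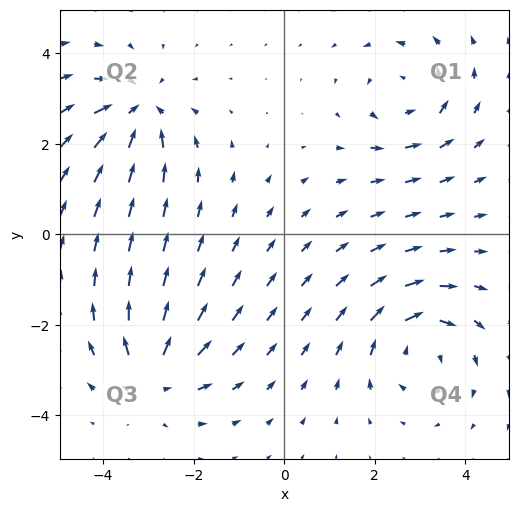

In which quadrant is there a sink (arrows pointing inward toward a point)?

Q2

The sink sits at approximately (-3.2, 2.7), which lies in quadrant Q2. The divergence there is about -5, negative as expected for a sink.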